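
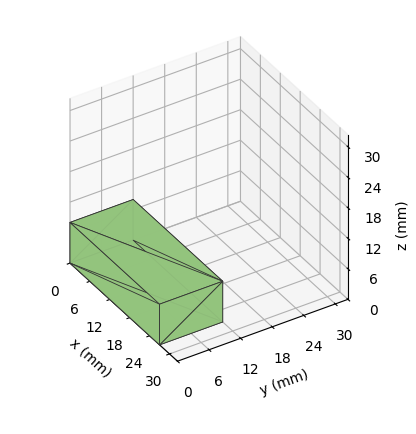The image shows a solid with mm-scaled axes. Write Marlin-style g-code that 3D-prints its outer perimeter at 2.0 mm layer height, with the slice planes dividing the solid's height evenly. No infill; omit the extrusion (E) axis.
Reading the render: the shape is a rectangular box, roughly 27 × 12 mm footprint and 8 mm tall (dimensions read to the nearest mm from the axis ticks). For the g-code, the solid's height is divided into equal slices at the stated Δz and each level perimeter traced with G1 moves after a G0 lift.

; perimeter-only toolpath
G21 ; units = mm
G90 ; absolute positioning
G28 ; home
; layer 1
G0 Z2.0
G0 X0.0 Y0.0
G1 X27.0 Y0.0
G1 X27.0 Y12.0
G1 X0.0 Y12.0
G1 X0.0 Y0.0
; layer 2
G0 Z4.0
G0 X0.0 Y0.0
G1 X27.0 Y0.0
G1 X27.0 Y12.0
G1 X0.0 Y12.0
G1 X0.0 Y0.0
; layer 3
G0 Z6.0
G0 X0.0 Y0.0
G1 X27.0 Y0.0
G1 X27.0 Y12.0
G1 X0.0 Y12.0
G1 X0.0 Y0.0
; layer 4
G0 Z8.0
G0 X0.0 Y0.0
G1 X27.0 Y0.0
G1 X27.0 Y12.0
G1 X0.0 Y12.0
G1 X0.0 Y0.0
M2 ; end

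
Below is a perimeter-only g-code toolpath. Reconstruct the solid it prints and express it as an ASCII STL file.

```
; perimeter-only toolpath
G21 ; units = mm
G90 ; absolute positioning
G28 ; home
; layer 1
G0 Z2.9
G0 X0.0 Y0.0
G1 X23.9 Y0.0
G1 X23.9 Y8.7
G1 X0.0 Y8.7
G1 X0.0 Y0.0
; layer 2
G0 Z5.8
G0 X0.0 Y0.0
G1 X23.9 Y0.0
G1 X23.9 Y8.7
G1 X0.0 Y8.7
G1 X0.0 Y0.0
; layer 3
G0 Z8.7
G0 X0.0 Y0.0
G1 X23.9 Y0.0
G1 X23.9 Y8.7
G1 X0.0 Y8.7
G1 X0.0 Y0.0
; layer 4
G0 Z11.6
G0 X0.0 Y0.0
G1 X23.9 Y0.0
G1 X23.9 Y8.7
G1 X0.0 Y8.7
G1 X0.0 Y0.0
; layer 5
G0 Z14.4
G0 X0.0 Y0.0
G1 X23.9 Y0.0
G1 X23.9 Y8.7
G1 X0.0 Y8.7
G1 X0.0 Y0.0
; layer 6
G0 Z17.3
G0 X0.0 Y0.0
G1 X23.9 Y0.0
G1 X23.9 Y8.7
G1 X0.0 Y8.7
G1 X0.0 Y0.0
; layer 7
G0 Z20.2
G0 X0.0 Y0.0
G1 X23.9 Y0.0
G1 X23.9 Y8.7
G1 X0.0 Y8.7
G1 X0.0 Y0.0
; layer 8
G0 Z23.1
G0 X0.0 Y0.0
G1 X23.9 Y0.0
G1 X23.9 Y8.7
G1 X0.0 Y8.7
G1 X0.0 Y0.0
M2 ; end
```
solid part
  facet normal 0.0000 0.0000 -1.0000
    outer loop
      vertex 23.9 8.7 0.0
      vertex 23.9 0.0 0.0
      vertex 0.0 0.0 0.0
    endloop
  endfacet
  facet normal 0.0000 0.0000 -1.0000
    outer loop
      vertex 0.0 8.7 0.0
      vertex 23.9 8.7 0.0
      vertex 0.0 0.0 0.0
    endloop
  endfacet
  facet normal 0.0000 0.0000 1.0000
    outer loop
      vertex 0.0 0.0 23.1
      vertex 23.9 0.0 23.1
      vertex 23.9 8.7 23.1
    endloop
  endfacet
  facet normal 0.0000 0.0000 1.0000
    outer loop
      vertex 0.0 0.0 23.1
      vertex 23.9 8.7 23.1
      vertex 0.0 8.7 23.1
    endloop
  endfacet
  facet normal 0.0000 -1.0000 0.0000
    outer loop
      vertex 0.0 0.0 0.0
      vertex 23.9 0.0 0.0
      vertex 23.9 0.0 23.1
    endloop
  endfacet
  facet normal 0.0000 -1.0000 0.0000
    outer loop
      vertex 0.0 0.0 0.0
      vertex 23.9 0.0 23.1
      vertex 0.0 0.0 23.1
    endloop
  endfacet
  facet normal 0.0000 1.0000 0.0000
    outer loop
      vertex 23.9 8.7 23.1
      vertex 23.9 8.7 0.0
      vertex 0.0 8.7 0.0
    endloop
  endfacet
  facet normal 0.0000 1.0000 0.0000
    outer loop
      vertex 0.0 8.7 23.1
      vertex 23.9 8.7 23.1
      vertex 0.0 8.7 0.0
    endloop
  endfacet
  facet normal -1.0000 0.0000 0.0000
    outer loop
      vertex 0.0 8.7 23.1
      vertex 0.0 8.7 0.0
      vertex 0.0 0.0 0.0
    endloop
  endfacet
  facet normal -1.0000 0.0000 0.0000
    outer loop
      vertex 0.0 0.0 23.1
      vertex 0.0 8.7 23.1
      vertex 0.0 0.0 0.0
    endloop
  endfacet
  facet normal 1.0000 0.0000 0.0000
    outer loop
      vertex 23.9 0.0 0.0
      vertex 23.9 8.7 0.0
      vertex 23.9 8.7 23.1
    endloop
  endfacet
  facet normal 1.0000 0.0000 0.0000
    outer loop
      vertex 23.9 0.0 0.0
      vertex 23.9 8.7 23.1
      vertex 23.9 0.0 23.1
    endloop
  endfacet
endsolid part

The G0 Z moves step by Δz≈2.9 mm. Every layer's G1 loop is the same polygon, so the solid is a straight extrusion of it from z=0 to z≈23.1. Closing with flat bottom and top caps and triangulating gives 12 facets — a rectangular box, roughly 23.9 × 8.7 mm footprint and 23.1 mm tall.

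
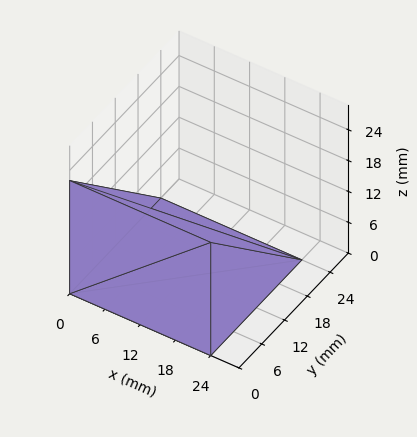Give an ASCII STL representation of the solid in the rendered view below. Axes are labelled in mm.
Reading the render: the shape is a wedge (ramp): 24 × 24 mm base, rising to 22 mm along the y=0 edge and sloping linearly to z=0 at y=24 (dimensions read to the nearest mm from the axis ticks). For the STL, each face is triangulated and given an outward normal.

solid part
  facet normal 0.0000 0.0000 -1.0000
    outer loop
      vertex 24.00 24.00 0.00
      vertex 24.00 0.00 0.00
      vertex 0.00 0.00 0.00
    endloop
  endfacet
  facet normal 0.0000 0.0000 -1.0000
    outer loop
      vertex 0.00 24.00 0.00
      vertex 24.00 24.00 0.00
      vertex 0.00 0.00 0.00
    endloop
  endfacet
  facet normal 0.0000 -1.0000 0.0000
    outer loop
      vertex 0.00 0.00 0.00
      vertex 24.00 0.00 0.00
      vertex 24.00 0.00 22.00
    endloop
  endfacet
  facet normal 0.0000 -1.0000 0.0000
    outer loop
      vertex 0.00 0.00 0.00
      vertex 24.00 0.00 22.00
      vertex 0.00 0.00 22.00
    endloop
  endfacet
  facet normal 0.0000 0.6757 0.7372
    outer loop
      vertex 0.00 0.00 22.00
      vertex 24.00 0.00 22.00
      vertex 24.00 24.00 0.00
    endloop
  endfacet
  facet normal 0.0000 0.6757 0.7372
    outer loop
      vertex 0.00 0.00 22.00
      vertex 24.00 24.00 0.00
      vertex 0.00 24.00 0.00
    endloop
  endfacet
  facet normal -1.0000 0.0000 0.0000
    outer loop
      vertex 0.00 0.00 22.00
      vertex 0.00 24.00 0.00
      vertex 0.00 0.00 0.00
    endloop
  endfacet
  facet normal 1.0000 0.0000 0.0000
    outer loop
      vertex 24.00 0.00 0.00
      vertex 24.00 24.00 0.00
      vertex 24.00 0.00 22.00
    endloop
  endfacet
endsolid part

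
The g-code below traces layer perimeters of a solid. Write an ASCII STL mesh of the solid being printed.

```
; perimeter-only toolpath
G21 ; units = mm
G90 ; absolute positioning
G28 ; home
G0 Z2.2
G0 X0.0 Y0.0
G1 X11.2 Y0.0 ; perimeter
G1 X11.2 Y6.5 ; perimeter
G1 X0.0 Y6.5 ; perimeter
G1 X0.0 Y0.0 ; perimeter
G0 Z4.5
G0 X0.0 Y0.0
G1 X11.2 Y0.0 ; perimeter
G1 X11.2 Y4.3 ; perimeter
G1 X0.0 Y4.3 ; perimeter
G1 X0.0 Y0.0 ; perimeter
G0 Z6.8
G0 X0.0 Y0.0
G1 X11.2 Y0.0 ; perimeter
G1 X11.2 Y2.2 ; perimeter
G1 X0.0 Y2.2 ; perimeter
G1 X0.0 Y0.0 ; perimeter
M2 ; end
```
solid part
  facet normal 0.0000 0.0000 -1.0000
    outer loop
      vertex 11.2 8.7 0.0
      vertex 11.2 0.0 0.0
      vertex 0.0 0.0 0.0
    endloop
  endfacet
  facet normal 0.0000 0.0000 -1.0000
    outer loop
      vertex 0.0 8.7 0.0
      vertex 11.2 8.7 0.0
      vertex 0.0 0.0 0.0
    endloop
  endfacet
  facet normal 0.0000 -1.0000 0.0000
    outer loop
      vertex 0.0 0.0 0.0
      vertex 11.2 0.0 0.0
      vertex 11.2 0.0 9.0
    endloop
  endfacet
  facet normal 0.0000 -1.0000 0.0000
    outer loop
      vertex 0.0 0.0 0.0
      vertex 11.2 0.0 9.0
      vertex 0.0 0.0 9.0
    endloop
  endfacet
  facet normal 0.0000 0.7190 0.6950
    outer loop
      vertex 0.0 0.0 9.0
      vertex 11.2 0.0 9.0
      vertex 11.2 8.7 0.0
    endloop
  endfacet
  facet normal 0.0000 0.7190 0.6950
    outer loop
      vertex 0.0 0.0 9.0
      vertex 11.2 8.7 0.0
      vertex 0.0 8.7 0.0
    endloop
  endfacet
  facet normal -1.0000 0.0000 0.0000
    outer loop
      vertex 0.0 0.0 9.0
      vertex 0.0 8.7 0.0
      vertex 0.0 0.0 0.0
    endloop
  endfacet
  facet normal 1.0000 0.0000 0.0000
    outer loop
      vertex 11.2 0.0 0.0
      vertex 11.2 8.7 0.0
      vertex 11.2 0.0 9.0
    endloop
  endfacet
endsolid part

The G0 Z moves step by Δz≈2.2 mm. The G1 loops shrink linearly with z, so the solid tapers from its base footprint up to z≈9. Closing with a flat bottom cap and the tapered top and triangulating gives 8 facets — a wedge (ramp): 11.2 × 8.7 mm base, rising to 9 mm along the y=0 edge and sloping linearly to z=0 at y=8.7.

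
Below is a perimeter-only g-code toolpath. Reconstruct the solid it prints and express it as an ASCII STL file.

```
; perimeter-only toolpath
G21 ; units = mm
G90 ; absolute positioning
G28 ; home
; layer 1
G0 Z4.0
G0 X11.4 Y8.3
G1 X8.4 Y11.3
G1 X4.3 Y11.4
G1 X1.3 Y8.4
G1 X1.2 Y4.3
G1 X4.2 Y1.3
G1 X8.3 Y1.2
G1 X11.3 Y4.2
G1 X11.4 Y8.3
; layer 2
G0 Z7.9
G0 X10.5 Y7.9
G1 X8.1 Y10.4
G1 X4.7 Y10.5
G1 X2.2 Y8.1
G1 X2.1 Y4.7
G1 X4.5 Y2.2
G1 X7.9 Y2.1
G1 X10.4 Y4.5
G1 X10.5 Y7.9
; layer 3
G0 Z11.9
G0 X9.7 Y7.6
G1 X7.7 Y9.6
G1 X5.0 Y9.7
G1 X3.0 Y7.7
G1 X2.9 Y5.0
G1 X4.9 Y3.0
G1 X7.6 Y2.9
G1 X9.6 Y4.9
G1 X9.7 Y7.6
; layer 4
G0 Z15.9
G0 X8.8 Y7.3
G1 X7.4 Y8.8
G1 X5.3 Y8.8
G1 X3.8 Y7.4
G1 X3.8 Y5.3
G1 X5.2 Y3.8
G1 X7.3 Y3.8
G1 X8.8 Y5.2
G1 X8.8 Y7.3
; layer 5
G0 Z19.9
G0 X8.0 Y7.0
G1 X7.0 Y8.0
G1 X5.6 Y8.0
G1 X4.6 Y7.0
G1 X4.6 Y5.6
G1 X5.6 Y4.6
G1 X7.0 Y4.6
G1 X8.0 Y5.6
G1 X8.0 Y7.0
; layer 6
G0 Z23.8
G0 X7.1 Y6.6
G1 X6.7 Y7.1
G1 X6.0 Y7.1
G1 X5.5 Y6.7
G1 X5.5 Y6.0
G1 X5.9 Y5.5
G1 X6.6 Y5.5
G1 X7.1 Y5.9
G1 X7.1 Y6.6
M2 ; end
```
solid part
  facet normal 0.0000 0.0000 -1.0000
    outer loop
      vertex 4.0 12.2 0.0
      vertex 8.8 12.1 0.0
      vertex 12.2 8.6 0.0
    endloop
  endfacet
  facet normal 0.0000 0.0000 -1.0000
    outer loop
      vertex 0.5 8.8 0.0
      vertex 4.0 12.2 0.0
      vertex 12.2 8.6 0.0
    endloop
  endfacet
  facet normal 0.0000 0.0000 -1.0000
    outer loop
      vertex 0.4 4.0 0.0
      vertex 0.5 8.8 0.0
      vertex 12.2 8.6 0.0
    endloop
  endfacet
  facet normal 0.0000 0.0000 -1.0000
    outer loop
      vertex 3.8 0.5 0.0
      vertex 0.4 4.0 0.0
      vertex 12.2 8.6 0.0
    endloop
  endfacet
  facet normal 0.0000 0.0000 -1.0000
    outer loop
      vertex 8.6 0.4 0.0
      vertex 3.8 0.5 0.0
      vertex 12.2 8.6 0.0
    endloop
  endfacet
  facet normal 0.0000 0.0000 -1.0000
    outer loop
      vertex 12.1 3.8 0.0
      vertex 8.6 0.4 0.0
      vertex 12.2 8.6 0.0
    endloop
  endfacet
  facet normal 0.7020 0.6819 0.2054
    outer loop
      vertex 12.2 8.6 0.0
      vertex 8.8 12.1 0.0
      vertex 6.3 6.3 27.8
    endloop
  endfacet
  facet normal 0.0204 0.9784 0.2059
    outer loop
      vertex 8.8 12.1 0.0
      vertex 4.0 12.2 0.0
      vertex 6.3 6.3 27.8
    endloop
  endfacet
  facet normal -0.6819 0.7020 0.2054
    outer loop
      vertex 4.0 12.2 0.0
      vertex 0.5 8.8 0.0
      vertex 6.3 6.3 27.8
    endloop
  endfacet
  facet normal -0.9784 0.0204 0.2059
    outer loop
      vertex 0.5 8.8 0.0
      vertex 0.4 4.0 0.0
      vertex 6.3 6.3 27.8
    endloop
  endfacet
  facet normal -0.7020 -0.6819 0.2054
    outer loop
      vertex 0.4 4.0 0.0
      vertex 3.8 0.5 0.0
      vertex 6.3 6.3 27.8
    endloop
  endfacet
  facet normal -0.0204 -0.9784 0.2059
    outer loop
      vertex 3.8 0.5 0.0
      vertex 8.6 0.4 0.0
      vertex 6.3 6.3 27.8
    endloop
  endfacet
  facet normal 0.6819 -0.7020 0.2054
    outer loop
      vertex 8.6 0.4 0.0
      vertex 12.1 3.8 0.0
      vertex 6.3 6.3 27.8
    endloop
  endfacet
  facet normal 0.9784 -0.0204 0.2059
    outer loop
      vertex 12.1 3.8 0.0
      vertex 12.2 8.6 0.0
      vertex 6.3 6.3 27.8
    endloop
  endfacet
endsolid part

The G0 Z moves step by Δz≈4.0 mm. The G1 loops shrink linearly with z, so the solid tapers from its base footprint up to z≈27.8. Closing with a flat bottom cap and the tapered top and triangulating gives 14 facets — a regular 8-sided pyramid, base circumscribed radius ≈ 6.3 mm, apex at z ≈ 27.8 mm.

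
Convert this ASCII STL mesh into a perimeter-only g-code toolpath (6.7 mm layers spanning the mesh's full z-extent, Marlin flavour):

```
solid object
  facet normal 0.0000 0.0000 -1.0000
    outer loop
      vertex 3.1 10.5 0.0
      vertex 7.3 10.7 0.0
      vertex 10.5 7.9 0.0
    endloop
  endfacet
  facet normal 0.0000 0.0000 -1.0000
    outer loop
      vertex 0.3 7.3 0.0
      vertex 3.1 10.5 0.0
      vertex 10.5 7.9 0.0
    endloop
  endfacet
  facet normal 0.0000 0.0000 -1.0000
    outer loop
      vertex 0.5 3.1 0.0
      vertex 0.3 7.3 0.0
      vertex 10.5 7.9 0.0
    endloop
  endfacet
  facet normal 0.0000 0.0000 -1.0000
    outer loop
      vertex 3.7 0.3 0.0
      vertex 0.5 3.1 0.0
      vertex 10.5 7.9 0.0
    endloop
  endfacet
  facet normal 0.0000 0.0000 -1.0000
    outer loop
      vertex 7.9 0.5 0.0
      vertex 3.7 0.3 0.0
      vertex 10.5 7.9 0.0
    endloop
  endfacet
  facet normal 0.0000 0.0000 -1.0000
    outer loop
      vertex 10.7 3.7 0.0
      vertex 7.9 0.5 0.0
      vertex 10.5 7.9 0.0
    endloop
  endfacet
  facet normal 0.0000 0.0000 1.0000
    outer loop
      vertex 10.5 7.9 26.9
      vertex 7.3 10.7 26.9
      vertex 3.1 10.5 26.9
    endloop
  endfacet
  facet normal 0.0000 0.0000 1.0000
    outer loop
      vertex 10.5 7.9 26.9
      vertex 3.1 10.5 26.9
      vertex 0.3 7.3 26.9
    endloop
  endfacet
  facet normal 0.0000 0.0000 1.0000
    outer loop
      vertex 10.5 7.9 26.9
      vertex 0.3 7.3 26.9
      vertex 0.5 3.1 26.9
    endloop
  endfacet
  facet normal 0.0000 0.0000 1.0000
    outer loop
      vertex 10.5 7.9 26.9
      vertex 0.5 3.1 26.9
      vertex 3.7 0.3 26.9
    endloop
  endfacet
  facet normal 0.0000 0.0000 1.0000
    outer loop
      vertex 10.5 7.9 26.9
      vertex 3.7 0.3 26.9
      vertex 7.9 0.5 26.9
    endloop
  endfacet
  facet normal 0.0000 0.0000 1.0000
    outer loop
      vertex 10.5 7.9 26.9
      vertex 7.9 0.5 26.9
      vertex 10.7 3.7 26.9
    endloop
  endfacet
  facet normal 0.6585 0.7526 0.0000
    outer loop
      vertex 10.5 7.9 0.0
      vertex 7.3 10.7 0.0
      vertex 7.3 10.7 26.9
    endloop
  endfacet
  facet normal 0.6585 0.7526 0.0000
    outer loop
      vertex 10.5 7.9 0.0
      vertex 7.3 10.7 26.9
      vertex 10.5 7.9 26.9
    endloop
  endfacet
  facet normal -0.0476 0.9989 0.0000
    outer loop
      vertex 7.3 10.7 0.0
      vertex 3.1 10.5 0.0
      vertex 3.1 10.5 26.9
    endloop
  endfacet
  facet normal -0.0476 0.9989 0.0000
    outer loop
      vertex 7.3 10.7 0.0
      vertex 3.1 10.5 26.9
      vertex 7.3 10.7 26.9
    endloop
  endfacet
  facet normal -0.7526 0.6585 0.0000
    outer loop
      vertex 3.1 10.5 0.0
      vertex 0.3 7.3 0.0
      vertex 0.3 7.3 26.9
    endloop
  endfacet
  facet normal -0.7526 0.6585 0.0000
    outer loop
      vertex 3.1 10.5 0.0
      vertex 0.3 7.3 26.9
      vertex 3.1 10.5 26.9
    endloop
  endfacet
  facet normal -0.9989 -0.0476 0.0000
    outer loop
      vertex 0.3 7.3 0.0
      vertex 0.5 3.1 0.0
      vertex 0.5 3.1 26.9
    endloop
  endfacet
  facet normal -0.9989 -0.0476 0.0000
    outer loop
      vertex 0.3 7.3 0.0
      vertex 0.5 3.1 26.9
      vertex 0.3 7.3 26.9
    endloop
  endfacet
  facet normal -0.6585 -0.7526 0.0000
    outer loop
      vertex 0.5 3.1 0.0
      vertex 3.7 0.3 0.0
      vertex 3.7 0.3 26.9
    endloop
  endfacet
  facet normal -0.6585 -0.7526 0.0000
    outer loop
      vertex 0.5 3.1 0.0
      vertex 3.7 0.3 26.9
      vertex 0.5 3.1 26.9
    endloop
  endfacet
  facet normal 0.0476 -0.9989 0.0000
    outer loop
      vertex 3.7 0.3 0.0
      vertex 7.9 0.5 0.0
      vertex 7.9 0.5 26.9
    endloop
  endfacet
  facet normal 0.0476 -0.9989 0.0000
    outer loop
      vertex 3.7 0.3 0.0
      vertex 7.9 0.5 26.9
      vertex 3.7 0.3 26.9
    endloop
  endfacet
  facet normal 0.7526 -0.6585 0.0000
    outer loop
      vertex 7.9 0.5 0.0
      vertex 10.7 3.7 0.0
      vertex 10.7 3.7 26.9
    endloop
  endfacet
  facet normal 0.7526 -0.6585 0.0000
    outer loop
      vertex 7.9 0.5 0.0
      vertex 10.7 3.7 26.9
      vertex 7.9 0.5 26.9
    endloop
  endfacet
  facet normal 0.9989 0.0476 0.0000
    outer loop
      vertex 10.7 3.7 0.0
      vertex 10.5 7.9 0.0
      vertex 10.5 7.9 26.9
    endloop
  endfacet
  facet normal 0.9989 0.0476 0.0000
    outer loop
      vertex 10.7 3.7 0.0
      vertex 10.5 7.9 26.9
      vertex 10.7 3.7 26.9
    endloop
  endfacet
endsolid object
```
; perimeter-only toolpath
G21 ; units = mm
G90 ; absolute positioning
G28 ; home
; layer 1
G0 Z6.7
G0 X10.5 Y7.9
G1 X7.3 Y10.7
G1 X3.1 Y10.5
G1 X0.3 Y7.3
G1 X0.5 Y3.1
G1 X3.7 Y0.3
G1 X7.9 Y0.5
G1 X10.7 Y3.7
G1 X10.5 Y7.9
; layer 2
G0 Z13.4
G0 X10.5 Y7.9
G1 X7.3 Y10.7
G1 X3.1 Y10.5
G1 X0.3 Y7.3
G1 X0.5 Y3.1
G1 X3.7 Y0.3
G1 X7.9 Y0.5
G1 X10.7 Y3.7
G1 X10.5 Y7.9
; layer 3
G0 Z20.2
G0 X10.5 Y7.9
G1 X7.3 Y10.7
G1 X3.1 Y10.5
G1 X0.3 Y7.3
G1 X0.5 Y3.1
G1 X3.7 Y0.3
G1 X7.9 Y0.5
G1 X10.7 Y3.7
G1 X10.5 Y7.9
; layer 4
G0 Z26.9
G0 X10.5 Y7.9
G1 X7.3 Y10.7
G1 X3.1 Y10.5
G1 X0.3 Y7.3
G1 X0.5 Y3.1
G1 X3.7 Y0.3
G1 X7.9 Y0.5
G1 X10.7 Y3.7
G1 X10.5 Y7.9
M2 ; end

The solid is a regular 8-sided prism (a cylinder approximated with 8 flat sides), circumscribed radius ≈ 5.5 mm, height ≈ 26.9 mm. Slicing at Δz = 6.7 mm — 4 equal slices spanning the solid's height, so layer i sits at z = i·h/4 — gives 4 non-empty perimeters. Each is a 8-segment closed polygon; G0 lifts to the layer z and rapids to the start vertex, then G1 traces the edges.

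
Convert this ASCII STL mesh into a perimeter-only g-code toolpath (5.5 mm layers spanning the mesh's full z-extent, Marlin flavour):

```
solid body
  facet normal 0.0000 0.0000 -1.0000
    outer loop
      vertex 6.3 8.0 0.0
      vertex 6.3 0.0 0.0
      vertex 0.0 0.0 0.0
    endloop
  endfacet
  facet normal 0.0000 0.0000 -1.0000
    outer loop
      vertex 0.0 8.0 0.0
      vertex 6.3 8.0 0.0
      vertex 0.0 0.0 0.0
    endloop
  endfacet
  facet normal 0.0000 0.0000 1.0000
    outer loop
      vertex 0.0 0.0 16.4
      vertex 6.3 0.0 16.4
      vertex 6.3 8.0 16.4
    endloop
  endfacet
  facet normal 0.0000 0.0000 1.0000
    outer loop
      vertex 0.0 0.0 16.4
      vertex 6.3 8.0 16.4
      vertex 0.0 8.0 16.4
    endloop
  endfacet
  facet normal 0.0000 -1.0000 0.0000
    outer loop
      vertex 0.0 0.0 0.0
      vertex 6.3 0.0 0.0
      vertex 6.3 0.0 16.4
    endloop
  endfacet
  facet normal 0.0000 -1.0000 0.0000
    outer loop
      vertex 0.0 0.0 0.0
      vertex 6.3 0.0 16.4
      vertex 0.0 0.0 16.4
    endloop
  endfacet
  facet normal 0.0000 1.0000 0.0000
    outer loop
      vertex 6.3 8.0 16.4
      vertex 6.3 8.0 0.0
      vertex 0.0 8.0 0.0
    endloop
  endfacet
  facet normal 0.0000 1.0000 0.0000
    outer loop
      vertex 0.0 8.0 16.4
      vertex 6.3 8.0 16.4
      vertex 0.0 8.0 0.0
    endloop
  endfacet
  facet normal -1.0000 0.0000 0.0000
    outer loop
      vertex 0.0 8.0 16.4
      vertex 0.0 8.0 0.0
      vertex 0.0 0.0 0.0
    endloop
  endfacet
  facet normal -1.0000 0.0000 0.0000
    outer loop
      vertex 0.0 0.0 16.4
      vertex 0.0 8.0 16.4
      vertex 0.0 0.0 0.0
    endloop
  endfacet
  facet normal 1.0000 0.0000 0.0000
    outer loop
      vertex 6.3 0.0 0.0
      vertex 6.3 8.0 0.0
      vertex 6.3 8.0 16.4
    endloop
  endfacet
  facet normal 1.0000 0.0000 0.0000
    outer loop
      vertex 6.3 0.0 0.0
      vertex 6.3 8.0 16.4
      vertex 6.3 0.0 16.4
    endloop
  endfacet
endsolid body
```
; perimeter-only toolpath
G21 ; units = mm
G90 ; absolute positioning
G28 ; home
; layer 1
G0 Z5.5
G0 X0.0 Y0.0
G1 X6.3 Y0.0
G1 X6.3 Y8.0
G1 X0.0 Y8.0
G1 X0.0 Y0.0
; layer 2
G0 Z10.9
G0 X0.0 Y0.0
G1 X6.3 Y0.0
G1 X6.3 Y8.0
G1 X0.0 Y8.0
G1 X0.0 Y0.0
; layer 3
G0 Z16.4
G0 X0.0 Y0.0
G1 X6.3 Y0.0
G1 X6.3 Y8.0
G1 X0.0 Y8.0
G1 X0.0 Y0.0
M2 ; end

The solid is a rectangular box, roughly 6.3 × 8 mm footprint and 16.4 mm tall. Slicing at Δz = 5.5 mm — 3 equal slices spanning the solid's height, so layer i sits at z = i·h/3 — gives 3 non-empty perimeters. Each is a 4-segment closed polygon; G0 lifts to the layer z and rapids to the start vertex, then G1 traces the edges.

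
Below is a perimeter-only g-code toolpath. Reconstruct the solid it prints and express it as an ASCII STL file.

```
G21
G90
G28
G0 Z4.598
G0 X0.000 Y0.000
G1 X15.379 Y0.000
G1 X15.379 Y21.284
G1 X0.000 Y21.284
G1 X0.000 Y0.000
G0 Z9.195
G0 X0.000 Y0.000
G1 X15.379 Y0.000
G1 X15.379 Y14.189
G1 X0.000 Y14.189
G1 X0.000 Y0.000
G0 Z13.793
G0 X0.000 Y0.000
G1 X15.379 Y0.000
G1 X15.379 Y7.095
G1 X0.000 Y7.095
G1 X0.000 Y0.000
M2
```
solid part
  facet normal 0.0000 0.0000 -1.0000
    outer loop
      vertex 15.379 28.378 0.000
      vertex 15.379 0.000 0.000
      vertex 0.000 0.000 0.000
    endloop
  endfacet
  facet normal 0.0000 0.0000 -1.0000
    outer loop
      vertex 0.000 28.378 0.000
      vertex 15.379 28.378 0.000
      vertex 0.000 0.000 0.000
    endloop
  endfacet
  facet normal 0.0000 -1.0000 0.0000
    outer loop
      vertex 0.000 0.000 0.000
      vertex 15.379 0.000 0.000
      vertex 15.379 0.000 18.391
    endloop
  endfacet
  facet normal 0.0000 -1.0000 0.0000
    outer loop
      vertex 0.000 0.000 0.000
      vertex 15.379 0.000 18.391
      vertex 0.000 0.000 18.391
    endloop
  endfacet
  facet normal 0.0000 0.5439 0.8392
    outer loop
      vertex 0.000 0.000 18.391
      vertex 15.379 0.000 18.391
      vertex 15.379 28.378 0.000
    endloop
  endfacet
  facet normal 0.0000 0.5439 0.8392
    outer loop
      vertex 0.000 0.000 18.391
      vertex 15.379 28.378 0.000
      vertex 0.000 28.378 0.000
    endloop
  endfacet
  facet normal -1.0000 0.0000 0.0000
    outer loop
      vertex 0.000 0.000 18.391
      vertex 0.000 28.378 0.000
      vertex 0.000 0.000 0.000
    endloop
  endfacet
  facet normal 1.0000 0.0000 0.0000
    outer loop
      vertex 15.379 0.000 0.000
      vertex 15.379 28.378 0.000
      vertex 15.379 0.000 18.391
    endloop
  endfacet
endsolid part

The G0 Z moves step by Δz≈4.598 mm. The G1 loops shrink linearly with z, so the solid tapers from its base footprint up to z≈18.4. Closing with a flat bottom cap and the tapered top and triangulating gives 8 facets — a wedge (ramp): 15.4 × 28.4 mm base, rising to 18.4 mm along the y=0 edge and sloping linearly to z=0 at y=28.4.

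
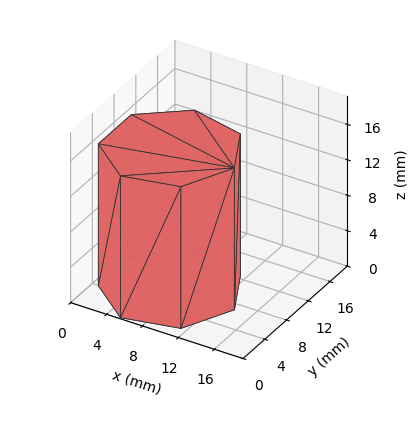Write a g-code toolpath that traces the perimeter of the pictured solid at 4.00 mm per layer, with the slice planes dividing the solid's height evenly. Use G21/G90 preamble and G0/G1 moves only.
Reading the render: the shape is a regular 7-sided prism (a cylinder approximated with 7 flat sides), circumscribed radius ≈ 7 mm, height ≈ 16 mm (dimensions read to the nearest mm from the axis ticks). For the g-code, the solid's height is divided into equal slices at the stated Δz and each level perimeter traced with G1 moves after a G0 lift.

; perimeter-only toolpath
G21 ; units = mm
G90 ; absolute positioning
G28 ; home
; layer 1
G0 Z4.00
G0 X14.00 Y7.00
G1 X11.36 Y12.47
G1 X5.44 Y13.82
G1 X0.69 Y10.04
G1 X0.69 Y3.96
G1 X5.44 Y0.18
G1 X11.36 Y1.53
G1 X14.00 Y7.00
; layer 2
G0 Z8.00
G0 X14.00 Y7.00
G1 X11.36 Y12.47
G1 X5.44 Y13.82
G1 X0.69 Y10.04
G1 X0.69 Y3.96
G1 X5.44 Y0.18
G1 X11.36 Y1.53
G1 X14.00 Y7.00
; layer 3
G0 Z12.00
G0 X14.00 Y7.00
G1 X11.36 Y12.47
G1 X5.44 Y13.82
G1 X0.69 Y10.04
G1 X0.69 Y3.96
G1 X5.44 Y0.18
G1 X11.36 Y1.53
G1 X14.00 Y7.00
; layer 4
G0 Z16.00
G0 X14.00 Y7.00
G1 X11.36 Y12.47
G1 X5.44 Y13.82
G1 X0.69 Y10.04
G1 X0.69 Y3.96
G1 X5.44 Y0.18
G1 X11.36 Y1.53
G1 X14.00 Y7.00
M2 ; end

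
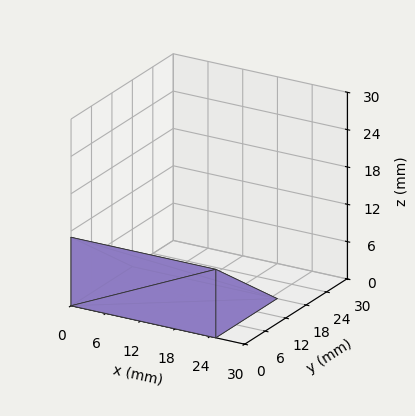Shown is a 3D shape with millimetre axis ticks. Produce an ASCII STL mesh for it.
Reading the render: the shape is a wedge (ramp): 25 × 18 mm base, rising to 11 mm along the y=0 edge and sloping linearly to z=0 at y=18 (dimensions read to the nearest mm from the axis ticks). For the STL, each face is triangulated and given an outward normal.

solid part
  facet normal 0.0000 0.0000 -1.0000
    outer loop
      vertex 25.00 18.00 0.00
      vertex 25.00 0.00 0.00
      vertex 0.00 0.00 0.00
    endloop
  endfacet
  facet normal 0.0000 0.0000 -1.0000
    outer loop
      vertex 0.00 18.00 0.00
      vertex 25.00 18.00 0.00
      vertex 0.00 0.00 0.00
    endloop
  endfacet
  facet normal 0.0000 -1.0000 0.0000
    outer loop
      vertex 0.00 0.00 0.00
      vertex 25.00 0.00 0.00
      vertex 25.00 0.00 11.00
    endloop
  endfacet
  facet normal 0.0000 -1.0000 0.0000
    outer loop
      vertex 0.00 0.00 0.00
      vertex 25.00 0.00 11.00
      vertex 0.00 0.00 11.00
    endloop
  endfacet
  facet normal 0.0000 0.5215 0.8533
    outer loop
      vertex 0.00 0.00 11.00
      vertex 25.00 0.00 11.00
      vertex 25.00 18.00 0.00
    endloop
  endfacet
  facet normal 0.0000 0.5215 0.8533
    outer loop
      vertex 0.00 0.00 11.00
      vertex 25.00 18.00 0.00
      vertex 0.00 18.00 0.00
    endloop
  endfacet
  facet normal -1.0000 0.0000 0.0000
    outer loop
      vertex 0.00 0.00 11.00
      vertex 0.00 18.00 0.00
      vertex 0.00 0.00 0.00
    endloop
  endfacet
  facet normal 1.0000 0.0000 0.0000
    outer loop
      vertex 25.00 0.00 0.00
      vertex 25.00 18.00 0.00
      vertex 25.00 0.00 11.00
    endloop
  endfacet
endsolid part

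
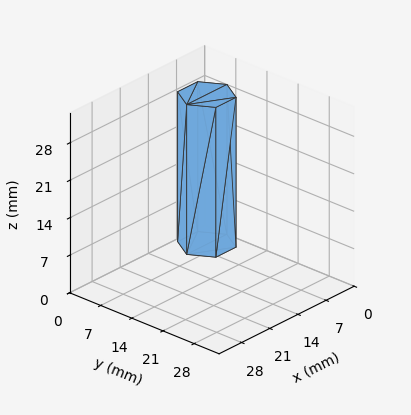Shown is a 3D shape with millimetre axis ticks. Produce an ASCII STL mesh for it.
Reading the render: the shape is a regular 6-sided prism (a cylinder approximated with 6 flat sides), circumscribed radius ≈ 5 mm, height ≈ 28 mm (dimensions read to the nearest mm from the axis ticks). For the STL, each face is triangulated and given an outward normal.

solid part
  facet normal 0.0000 0.0000 -1.0000
    outer loop
      vertex 2.5 9.3 0.0
      vertex 7.5 9.3 0.0
      vertex 10.0 5.0 0.0
    endloop
  endfacet
  facet normal 0.0000 0.0000 -1.0000
    outer loop
      vertex 0.0 5.0 0.0
      vertex 2.5 9.3 0.0
      vertex 10.0 5.0 0.0
    endloop
  endfacet
  facet normal 0.0000 0.0000 -1.0000
    outer loop
      vertex 2.5 0.7 0.0
      vertex 0.0 5.0 0.0
      vertex 10.0 5.0 0.0
    endloop
  endfacet
  facet normal 0.0000 0.0000 -1.0000
    outer loop
      vertex 7.5 0.7 0.0
      vertex 2.5 0.7 0.0
      vertex 10.0 5.0 0.0
    endloop
  endfacet
  facet normal 0.0000 0.0000 1.0000
    outer loop
      vertex 10.0 5.0 28.0
      vertex 7.5 9.3 28.0
      vertex 2.5 9.3 28.0
    endloop
  endfacet
  facet normal 0.0000 0.0000 1.0000
    outer loop
      vertex 10.0 5.0 28.0
      vertex 2.5 9.3 28.0
      vertex 0.0 5.0 28.0
    endloop
  endfacet
  facet normal 0.0000 0.0000 1.0000
    outer loop
      vertex 10.0 5.0 28.0
      vertex 0.0 5.0 28.0
      vertex 2.5 0.7 28.0
    endloop
  endfacet
  facet normal 0.0000 0.0000 1.0000
    outer loop
      vertex 10.0 5.0 28.0
      vertex 2.5 0.7 28.0
      vertex 7.5 0.7 28.0
    endloop
  endfacet
  facet normal 0.8645 0.5026 0.0000
    outer loop
      vertex 10.0 5.0 0.0
      vertex 7.5 9.3 0.0
      vertex 7.5 9.3 28.0
    endloop
  endfacet
  facet normal 0.8645 0.5026 0.0000
    outer loop
      vertex 10.0 5.0 0.0
      vertex 7.5 9.3 28.0
      vertex 10.0 5.0 28.0
    endloop
  endfacet
  facet normal 0.0000 1.0000 0.0000
    outer loop
      vertex 7.5 9.3 0.0
      vertex 2.5 9.3 0.0
      vertex 2.5 9.3 28.0
    endloop
  endfacet
  facet normal 0.0000 1.0000 0.0000
    outer loop
      vertex 7.5 9.3 0.0
      vertex 2.5 9.3 28.0
      vertex 7.5 9.3 28.0
    endloop
  endfacet
  facet normal -0.8645 0.5026 0.0000
    outer loop
      vertex 2.5 9.3 0.0
      vertex 0.0 5.0 0.0
      vertex 0.0 5.0 28.0
    endloop
  endfacet
  facet normal -0.8645 0.5026 0.0000
    outer loop
      vertex 2.5 9.3 0.0
      vertex 0.0 5.0 28.0
      vertex 2.5 9.3 28.0
    endloop
  endfacet
  facet normal -0.8645 -0.5026 0.0000
    outer loop
      vertex 0.0 5.0 0.0
      vertex 2.5 0.7 0.0
      vertex 2.5 0.7 28.0
    endloop
  endfacet
  facet normal -0.8645 -0.5026 0.0000
    outer loop
      vertex 0.0 5.0 0.0
      vertex 2.5 0.7 28.0
      vertex 0.0 5.0 28.0
    endloop
  endfacet
  facet normal 0.0000 -1.0000 0.0000
    outer loop
      vertex 2.5 0.7 0.0
      vertex 7.5 0.7 0.0
      vertex 7.5 0.7 28.0
    endloop
  endfacet
  facet normal 0.0000 -1.0000 0.0000
    outer loop
      vertex 2.5 0.7 0.0
      vertex 7.5 0.7 28.0
      vertex 2.5 0.7 28.0
    endloop
  endfacet
  facet normal 0.8645 -0.5026 0.0000
    outer loop
      vertex 7.5 0.7 0.0
      vertex 10.0 5.0 0.0
      vertex 10.0 5.0 28.0
    endloop
  endfacet
  facet normal 0.8645 -0.5026 0.0000
    outer loop
      vertex 7.5 0.7 0.0
      vertex 10.0 5.0 28.0
      vertex 7.5 0.7 28.0
    endloop
  endfacet
endsolid part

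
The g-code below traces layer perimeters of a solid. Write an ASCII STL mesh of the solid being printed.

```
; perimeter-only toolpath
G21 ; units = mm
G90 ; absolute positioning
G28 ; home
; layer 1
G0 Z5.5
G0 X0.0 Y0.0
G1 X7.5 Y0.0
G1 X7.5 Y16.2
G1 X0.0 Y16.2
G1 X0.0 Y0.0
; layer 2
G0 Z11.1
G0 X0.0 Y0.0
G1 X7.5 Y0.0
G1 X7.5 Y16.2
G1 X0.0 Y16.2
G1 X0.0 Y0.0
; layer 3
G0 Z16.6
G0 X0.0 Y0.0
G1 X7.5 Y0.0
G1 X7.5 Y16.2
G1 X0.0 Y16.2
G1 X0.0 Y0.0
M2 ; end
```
solid part
  facet normal 0.0000 0.0000 -1.0000
    outer loop
      vertex 7.5 16.2 0.0
      vertex 7.5 0.0 0.0
      vertex 0.0 0.0 0.0
    endloop
  endfacet
  facet normal 0.0000 0.0000 -1.0000
    outer loop
      vertex 0.0 16.2 0.0
      vertex 7.5 16.2 0.0
      vertex 0.0 0.0 0.0
    endloop
  endfacet
  facet normal 0.0000 0.0000 1.0000
    outer loop
      vertex 0.0 0.0 16.6
      vertex 7.5 0.0 16.6
      vertex 7.5 16.2 16.6
    endloop
  endfacet
  facet normal 0.0000 0.0000 1.0000
    outer loop
      vertex 0.0 0.0 16.6
      vertex 7.5 16.2 16.6
      vertex 0.0 16.2 16.6
    endloop
  endfacet
  facet normal 0.0000 -1.0000 0.0000
    outer loop
      vertex 0.0 0.0 0.0
      vertex 7.5 0.0 0.0
      vertex 7.5 0.0 16.6
    endloop
  endfacet
  facet normal 0.0000 -1.0000 0.0000
    outer loop
      vertex 0.0 0.0 0.0
      vertex 7.5 0.0 16.6
      vertex 0.0 0.0 16.6
    endloop
  endfacet
  facet normal 0.0000 1.0000 0.0000
    outer loop
      vertex 7.5 16.2 16.6
      vertex 7.5 16.2 0.0
      vertex 0.0 16.2 0.0
    endloop
  endfacet
  facet normal 0.0000 1.0000 0.0000
    outer loop
      vertex 0.0 16.2 16.6
      vertex 7.5 16.2 16.6
      vertex 0.0 16.2 0.0
    endloop
  endfacet
  facet normal -1.0000 0.0000 0.0000
    outer loop
      vertex 0.0 16.2 16.6
      vertex 0.0 16.2 0.0
      vertex 0.0 0.0 0.0
    endloop
  endfacet
  facet normal -1.0000 0.0000 0.0000
    outer loop
      vertex 0.0 0.0 16.6
      vertex 0.0 16.2 16.6
      vertex 0.0 0.0 0.0
    endloop
  endfacet
  facet normal 1.0000 0.0000 0.0000
    outer loop
      vertex 7.5 0.0 0.0
      vertex 7.5 16.2 0.0
      vertex 7.5 16.2 16.6
    endloop
  endfacet
  facet normal 1.0000 0.0000 0.0000
    outer loop
      vertex 7.5 0.0 0.0
      vertex 7.5 16.2 16.6
      vertex 7.5 0.0 16.6
    endloop
  endfacet
endsolid part

The G0 Z moves step by Δz≈5.5 mm. Every layer's G1 loop is the same polygon, so the solid is a straight extrusion of it from z=0 to z≈16.6. Closing with flat bottom and top caps and triangulating gives 12 facets — a rectangular box, roughly 7.5 × 16.2 mm footprint and 16.6 mm tall.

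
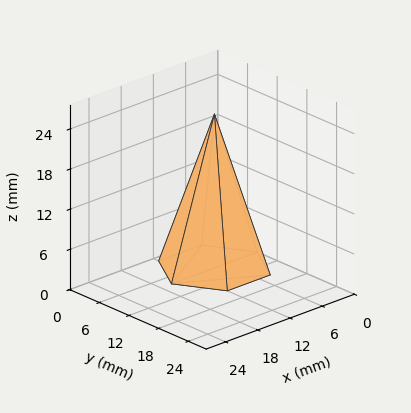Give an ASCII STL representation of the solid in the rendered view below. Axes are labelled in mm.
Reading the render: the shape is a regular 6-sided pyramid, base circumscribed radius ≈ 8 mm, apex at z ≈ 23 mm (dimensions read to the nearest mm from the axis ticks). For the STL, each face is triangulated and given an outward normal.

solid part
  facet normal 0.0000 0.0000 -1.0000
    outer loop
      vertex 4.00 14.93 0.00
      vertex 12.00 14.93 0.00
      vertex 16.00 8.00 0.00
    endloop
  endfacet
  facet normal 0.0000 0.0000 -1.0000
    outer loop
      vertex 0.00 8.00 0.00
      vertex 4.00 14.93 0.00
      vertex 16.00 8.00 0.00
    endloop
  endfacet
  facet normal 0.0000 0.0000 -1.0000
    outer loop
      vertex 4.00 1.07 0.00
      vertex 0.00 8.00 0.00
      vertex 16.00 8.00 0.00
    endloop
  endfacet
  facet normal 0.0000 0.0000 -1.0000
    outer loop
      vertex 12.00 1.07 0.00
      vertex 4.00 1.07 0.00
      vertex 16.00 8.00 0.00
    endloop
  endfacet
  facet normal 0.8293 0.4787 0.2884
    outer loop
      vertex 16.00 8.00 0.00
      vertex 12.00 14.93 0.00
      vertex 8.00 8.00 23.00
    endloop
  endfacet
  facet normal 0.0000 0.9575 0.2885
    outer loop
      vertex 12.00 14.93 0.00
      vertex 4.00 14.93 0.00
      vertex 8.00 8.00 23.00
    endloop
  endfacet
  facet normal -0.8293 0.4787 0.2884
    outer loop
      vertex 4.00 14.93 0.00
      vertex 0.00 8.00 0.00
      vertex 8.00 8.00 23.00
    endloop
  endfacet
  facet normal -0.8293 -0.4787 0.2884
    outer loop
      vertex 0.00 8.00 0.00
      vertex 4.00 1.07 0.00
      vertex 8.00 8.00 23.00
    endloop
  endfacet
  facet normal 0.0000 -0.9575 0.2885
    outer loop
      vertex 4.00 1.07 0.00
      vertex 12.00 1.07 0.00
      vertex 8.00 8.00 23.00
    endloop
  endfacet
  facet normal 0.8293 -0.4787 0.2884
    outer loop
      vertex 12.00 1.07 0.00
      vertex 16.00 8.00 0.00
      vertex 8.00 8.00 23.00
    endloop
  endfacet
endsolid part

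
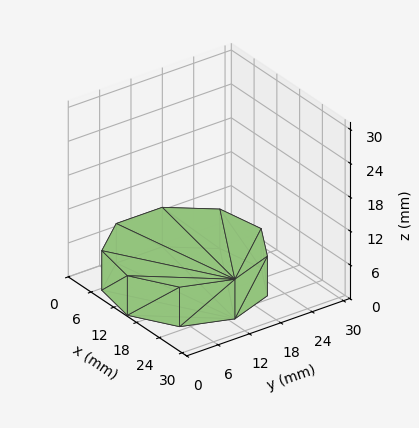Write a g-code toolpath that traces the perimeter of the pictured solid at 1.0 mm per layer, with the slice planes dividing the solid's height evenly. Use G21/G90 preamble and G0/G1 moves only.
Reading the render: the shape is a regular 9-sided prism (a cylinder approximated with 9 flat sides), circumscribed radius ≈ 13 mm, height ≈ 7 mm (dimensions read to the nearest mm from the axis ticks). For the g-code, the solid's height is divided into equal slices at the stated Δz and each level perimeter traced with G1 moves after a G0 lift.

; perimeter-only toolpath
G21 ; units = mm
G90 ; absolute positioning
G28 ; home
; layer 1
G0 Z1.0
G0 X26.0 Y13.0
G1 X23.0 Y21.4
G1 X15.3 Y25.8
G1 X6.5 Y24.3
G1 X0.8 Y17.4
G1 X0.8 Y8.6
G1 X6.5 Y1.7
G1 X15.3 Y0.2
G1 X23.0 Y4.6
G1 X26.0 Y13.0
; layer 2
G0 Z2.0
G0 X26.0 Y13.0
G1 X23.0 Y21.4
G1 X15.3 Y25.8
G1 X6.5 Y24.3
G1 X0.8 Y17.4
G1 X0.8 Y8.6
G1 X6.5 Y1.7
G1 X15.3 Y0.2
G1 X23.0 Y4.6
G1 X26.0 Y13.0
; layer 3
G0 Z3.0
G0 X26.0 Y13.0
G1 X23.0 Y21.4
G1 X15.3 Y25.8
G1 X6.5 Y24.3
G1 X0.8 Y17.4
G1 X0.8 Y8.6
G1 X6.5 Y1.7
G1 X15.3 Y0.2
G1 X23.0 Y4.6
G1 X26.0 Y13.0
; layer 4
G0 Z4.0
G0 X26.0 Y13.0
G1 X23.0 Y21.4
G1 X15.3 Y25.8
G1 X6.5 Y24.3
G1 X0.8 Y17.4
G1 X0.8 Y8.6
G1 X6.5 Y1.7
G1 X15.3 Y0.2
G1 X23.0 Y4.6
G1 X26.0 Y13.0
; layer 5
G0 Z5.0
G0 X26.0 Y13.0
G1 X23.0 Y21.4
G1 X15.3 Y25.8
G1 X6.5 Y24.3
G1 X0.8 Y17.4
G1 X0.8 Y8.6
G1 X6.5 Y1.7
G1 X15.3 Y0.2
G1 X23.0 Y4.6
G1 X26.0 Y13.0
; layer 6
G0 Z6.0
G0 X26.0 Y13.0
G1 X23.0 Y21.4
G1 X15.3 Y25.8
G1 X6.5 Y24.3
G1 X0.8 Y17.4
G1 X0.8 Y8.6
G1 X6.5 Y1.7
G1 X15.3 Y0.2
G1 X23.0 Y4.6
G1 X26.0 Y13.0
; layer 7
G0 Z7.0
G0 X26.0 Y13.0
G1 X23.0 Y21.4
G1 X15.3 Y25.8
G1 X6.5 Y24.3
G1 X0.8 Y17.4
G1 X0.8 Y8.6
G1 X6.5 Y1.7
G1 X15.3 Y0.2
G1 X23.0 Y4.6
G1 X26.0 Y13.0
M2 ; end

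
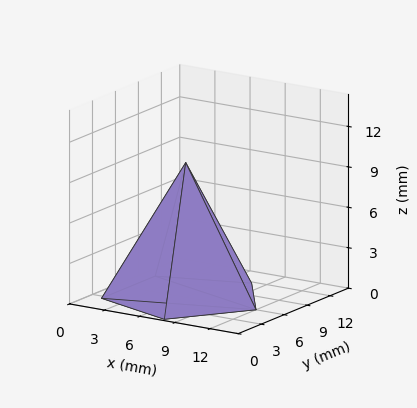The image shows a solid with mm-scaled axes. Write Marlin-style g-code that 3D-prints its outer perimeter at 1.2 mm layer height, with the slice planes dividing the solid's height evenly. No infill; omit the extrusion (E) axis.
Reading the render: the shape is a regular 5-sided pyramid, base circumscribed radius ≈ 6 mm, apex at z ≈ 10 mm (dimensions read to the nearest mm from the axis ticks). For the g-code, the solid's height is divided into equal slices at the stated Δz and each level perimeter traced with G1 moves after a G0 lift.

; perimeter-only toolpath
G21 ; units = mm
G90 ; absolute positioning
G28 ; home
; layer 1
G0 Z1.2
G0 X11.2 Y6.0
G1 X7.7 Y11.0
G1 X1.7 Y9.1
G1 X1.7 Y2.9
G1 X7.7 Y1.0
G1 X11.2 Y6.0
; layer 2
G0 Z2.5
G0 X10.5 Y6.0
G1 X7.4 Y10.3
G1 X2.3 Y8.6
G1 X2.3 Y3.4
G1 X7.4 Y1.7
G1 X10.5 Y6.0
; layer 3
G0 Z3.8
G0 X9.8 Y6.0
G1 X7.2 Y9.6
G1 X2.9 Y8.2
G1 X2.9 Y3.8
G1 X7.2 Y2.4
G1 X9.8 Y6.0
; layer 4
G0 Z5.0
G0 X9.0 Y6.0
G1 X7.0 Y8.8
G1 X3.5 Y7.8
G1 X3.5 Y4.2
G1 X7.0 Y3.1
G1 X9.0 Y6.0
; layer 5
G0 Z6.2
G0 X8.2 Y6.0
G1 X6.7 Y8.1
G1 X4.2 Y7.3
G1 X4.2 Y4.7
G1 X6.7 Y3.9
G1 X8.2 Y6.0
; layer 6
G0 Z7.5
G0 X7.5 Y6.0
G1 X6.5 Y7.4
G1 X4.8 Y6.9
G1 X4.8 Y5.1
G1 X6.5 Y4.6
G1 X7.5 Y6.0
; layer 7
G0 Z8.8
G0 X6.8 Y6.0
G1 X6.2 Y6.7
G1 X5.4 Y6.4
G1 X5.4 Y5.6
G1 X6.2 Y5.3
G1 X6.8 Y6.0
M2 ; end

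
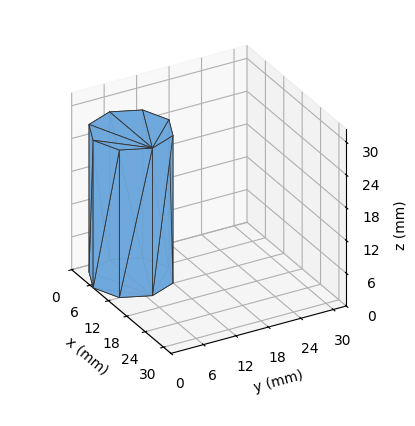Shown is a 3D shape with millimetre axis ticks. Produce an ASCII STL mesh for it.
Reading the render: the shape is a regular 8-sided prism (a cylinder approximated with 8 flat sides), circumscribed radius ≈ 7 mm, height ≈ 27 mm (dimensions read to the nearest mm from the axis ticks). For the STL, each face is triangulated and given an outward normal.

solid part
  facet normal 0.0000 0.0000 -1.0000
    outer loop
      vertex 7.000 14.000 0.000
      vertex 11.950 11.950 0.000
      vertex 14.000 7.000 0.000
    endloop
  endfacet
  facet normal 0.0000 0.0000 -1.0000
    outer loop
      vertex 2.050 11.950 0.000
      vertex 7.000 14.000 0.000
      vertex 14.000 7.000 0.000
    endloop
  endfacet
  facet normal 0.0000 0.0000 -1.0000
    outer loop
      vertex 0.000 7.000 0.000
      vertex 2.050 11.950 0.000
      vertex 14.000 7.000 0.000
    endloop
  endfacet
  facet normal 0.0000 0.0000 -1.0000
    outer loop
      vertex 2.050 2.050 0.000
      vertex 0.000 7.000 0.000
      vertex 14.000 7.000 0.000
    endloop
  endfacet
  facet normal 0.0000 0.0000 -1.0000
    outer loop
      vertex 7.000 0.000 0.000
      vertex 2.050 2.050 0.000
      vertex 14.000 7.000 0.000
    endloop
  endfacet
  facet normal 0.0000 0.0000 -1.0000
    outer loop
      vertex 11.950 2.050 0.000
      vertex 7.000 0.000 0.000
      vertex 14.000 7.000 0.000
    endloop
  endfacet
  facet normal 0.0000 0.0000 1.0000
    outer loop
      vertex 14.000 7.000 27.000
      vertex 11.950 11.950 27.000
      vertex 7.000 14.000 27.000
    endloop
  endfacet
  facet normal 0.0000 0.0000 1.0000
    outer loop
      vertex 14.000 7.000 27.000
      vertex 7.000 14.000 27.000
      vertex 2.050 11.950 27.000
    endloop
  endfacet
  facet normal 0.0000 0.0000 1.0000
    outer loop
      vertex 14.000 7.000 27.000
      vertex 2.050 11.950 27.000
      vertex 0.000 7.000 27.000
    endloop
  endfacet
  facet normal 0.0000 0.0000 1.0000
    outer loop
      vertex 14.000 7.000 27.000
      vertex 0.000 7.000 27.000
      vertex 2.050 2.050 27.000
    endloop
  endfacet
  facet normal 0.0000 0.0000 1.0000
    outer loop
      vertex 14.000 7.000 27.000
      vertex 2.050 2.050 27.000
      vertex 7.000 0.000 27.000
    endloop
  endfacet
  facet normal 0.0000 0.0000 1.0000
    outer loop
      vertex 14.000 7.000 27.000
      vertex 7.000 0.000 27.000
      vertex 11.950 2.050 27.000
    endloop
  endfacet
  facet normal 0.9239 0.3826 0.0000
    outer loop
      vertex 14.000 7.000 0.000
      vertex 11.950 11.950 0.000
      vertex 11.950 11.950 27.000
    endloop
  endfacet
  facet normal 0.9239 0.3826 0.0000
    outer loop
      vertex 14.000 7.000 0.000
      vertex 11.950 11.950 27.000
      vertex 14.000 7.000 27.000
    endloop
  endfacet
  facet normal 0.3826 0.9239 0.0000
    outer loop
      vertex 11.950 11.950 0.000
      vertex 7.000 14.000 0.000
      vertex 7.000 14.000 27.000
    endloop
  endfacet
  facet normal 0.3826 0.9239 0.0000
    outer loop
      vertex 11.950 11.950 0.000
      vertex 7.000 14.000 27.000
      vertex 11.950 11.950 27.000
    endloop
  endfacet
  facet normal -0.3826 0.9239 0.0000
    outer loop
      vertex 7.000 14.000 0.000
      vertex 2.050 11.950 0.000
      vertex 2.050 11.950 27.000
    endloop
  endfacet
  facet normal -0.3826 0.9239 0.0000
    outer loop
      vertex 7.000 14.000 0.000
      vertex 2.050 11.950 27.000
      vertex 7.000 14.000 27.000
    endloop
  endfacet
  facet normal -0.9239 0.3826 0.0000
    outer loop
      vertex 2.050 11.950 0.000
      vertex 0.000 7.000 0.000
      vertex 0.000 7.000 27.000
    endloop
  endfacet
  facet normal -0.9239 0.3826 0.0000
    outer loop
      vertex 2.050 11.950 0.000
      vertex 0.000 7.000 27.000
      vertex 2.050 11.950 27.000
    endloop
  endfacet
  facet normal -0.9239 -0.3826 0.0000
    outer loop
      vertex 0.000 7.000 0.000
      vertex 2.050 2.050 0.000
      vertex 2.050 2.050 27.000
    endloop
  endfacet
  facet normal -0.9239 -0.3826 0.0000
    outer loop
      vertex 0.000 7.000 0.000
      vertex 2.050 2.050 27.000
      vertex 0.000 7.000 27.000
    endloop
  endfacet
  facet normal -0.3826 -0.9239 0.0000
    outer loop
      vertex 2.050 2.050 0.000
      vertex 7.000 0.000 0.000
      vertex 7.000 0.000 27.000
    endloop
  endfacet
  facet normal -0.3826 -0.9239 0.0000
    outer loop
      vertex 2.050 2.050 0.000
      vertex 7.000 0.000 27.000
      vertex 2.050 2.050 27.000
    endloop
  endfacet
  facet normal 0.3826 -0.9239 0.0000
    outer loop
      vertex 7.000 0.000 0.000
      vertex 11.950 2.050 0.000
      vertex 11.950 2.050 27.000
    endloop
  endfacet
  facet normal 0.3826 -0.9239 0.0000
    outer loop
      vertex 7.000 0.000 0.000
      vertex 11.950 2.050 27.000
      vertex 7.000 0.000 27.000
    endloop
  endfacet
  facet normal 0.9239 -0.3826 0.0000
    outer loop
      vertex 11.950 2.050 0.000
      vertex 14.000 7.000 0.000
      vertex 14.000 7.000 27.000
    endloop
  endfacet
  facet normal 0.9239 -0.3826 0.0000
    outer loop
      vertex 11.950 2.050 0.000
      vertex 14.000 7.000 27.000
      vertex 11.950 2.050 27.000
    endloop
  endfacet
endsolid part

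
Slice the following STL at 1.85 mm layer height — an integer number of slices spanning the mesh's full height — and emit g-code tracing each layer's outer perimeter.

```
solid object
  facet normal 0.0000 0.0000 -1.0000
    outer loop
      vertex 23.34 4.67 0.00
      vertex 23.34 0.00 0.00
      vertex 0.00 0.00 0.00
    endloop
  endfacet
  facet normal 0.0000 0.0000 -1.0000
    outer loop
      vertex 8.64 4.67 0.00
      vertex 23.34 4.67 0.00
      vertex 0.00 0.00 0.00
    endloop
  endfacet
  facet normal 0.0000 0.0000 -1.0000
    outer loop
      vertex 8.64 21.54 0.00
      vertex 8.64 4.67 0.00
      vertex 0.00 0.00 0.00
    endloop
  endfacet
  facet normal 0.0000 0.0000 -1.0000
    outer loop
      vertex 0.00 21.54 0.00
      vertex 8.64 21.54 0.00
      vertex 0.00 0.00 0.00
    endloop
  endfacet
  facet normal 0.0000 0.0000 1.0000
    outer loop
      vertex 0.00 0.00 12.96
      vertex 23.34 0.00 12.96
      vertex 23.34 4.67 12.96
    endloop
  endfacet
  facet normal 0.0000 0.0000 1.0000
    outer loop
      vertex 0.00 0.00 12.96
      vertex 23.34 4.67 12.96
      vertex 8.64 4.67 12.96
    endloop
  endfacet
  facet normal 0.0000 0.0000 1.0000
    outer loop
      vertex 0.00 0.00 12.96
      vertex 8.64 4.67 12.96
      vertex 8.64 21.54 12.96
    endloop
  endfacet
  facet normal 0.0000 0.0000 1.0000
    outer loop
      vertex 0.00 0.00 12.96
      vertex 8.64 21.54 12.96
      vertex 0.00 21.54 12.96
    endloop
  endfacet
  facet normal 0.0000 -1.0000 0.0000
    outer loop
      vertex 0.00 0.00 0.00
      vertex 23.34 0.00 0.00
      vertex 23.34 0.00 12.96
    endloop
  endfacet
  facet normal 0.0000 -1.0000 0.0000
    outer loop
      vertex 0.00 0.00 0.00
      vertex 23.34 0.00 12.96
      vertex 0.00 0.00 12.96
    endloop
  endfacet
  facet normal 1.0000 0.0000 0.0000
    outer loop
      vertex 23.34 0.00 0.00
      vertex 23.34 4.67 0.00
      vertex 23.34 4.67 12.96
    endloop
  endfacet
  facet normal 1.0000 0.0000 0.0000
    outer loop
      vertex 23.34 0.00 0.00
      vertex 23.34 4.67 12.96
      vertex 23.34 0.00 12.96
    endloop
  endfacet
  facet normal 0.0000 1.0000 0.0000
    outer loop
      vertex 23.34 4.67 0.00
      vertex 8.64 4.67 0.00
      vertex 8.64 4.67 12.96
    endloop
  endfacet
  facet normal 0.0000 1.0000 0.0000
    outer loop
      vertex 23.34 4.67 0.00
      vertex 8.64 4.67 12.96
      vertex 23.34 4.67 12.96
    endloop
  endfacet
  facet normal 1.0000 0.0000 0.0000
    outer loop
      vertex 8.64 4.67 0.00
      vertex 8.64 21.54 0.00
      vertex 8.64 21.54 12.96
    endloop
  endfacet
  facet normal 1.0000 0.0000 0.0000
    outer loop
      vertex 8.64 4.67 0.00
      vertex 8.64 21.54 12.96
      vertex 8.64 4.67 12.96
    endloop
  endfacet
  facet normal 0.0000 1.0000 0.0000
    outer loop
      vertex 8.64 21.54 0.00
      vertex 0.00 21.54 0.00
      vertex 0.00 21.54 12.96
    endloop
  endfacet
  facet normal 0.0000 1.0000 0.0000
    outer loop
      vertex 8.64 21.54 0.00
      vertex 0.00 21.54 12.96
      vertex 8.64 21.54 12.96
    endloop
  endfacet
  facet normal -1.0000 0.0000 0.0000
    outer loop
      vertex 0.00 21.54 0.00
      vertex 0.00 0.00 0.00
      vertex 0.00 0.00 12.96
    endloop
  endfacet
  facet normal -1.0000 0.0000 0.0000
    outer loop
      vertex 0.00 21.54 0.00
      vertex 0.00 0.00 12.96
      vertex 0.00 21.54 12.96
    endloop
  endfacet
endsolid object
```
; perimeter-only toolpath
G21 ; units = mm
G90 ; absolute positioning
G28 ; home
; layer 1
G0 Z1.85
G0 X0.00 Y0.00
G1 X23.34 Y0.00
G1 X23.34 Y4.67
G1 X8.64 Y4.67
G1 X8.64 Y21.54
G1 X0.00 Y21.54
G1 X0.00 Y0.00
; layer 2
G0 Z3.70
G0 X0.00 Y0.00
G1 X23.34 Y0.00
G1 X23.34 Y4.67
G1 X8.64 Y4.67
G1 X8.64 Y21.54
G1 X0.00 Y21.54
G1 X0.00 Y0.00
; layer 3
G0 Z5.55
G0 X0.00 Y0.00
G1 X23.34 Y0.00
G1 X23.34 Y4.67
G1 X8.64 Y4.67
G1 X8.64 Y21.54
G1 X0.00 Y21.54
G1 X0.00 Y0.00
; layer 4
G0 Z7.41
G0 X0.00 Y0.00
G1 X23.34 Y0.00
G1 X23.34 Y4.67
G1 X8.64 Y4.67
G1 X8.64 Y21.54
G1 X0.00 Y21.54
G1 X0.00 Y0.00
; layer 5
G0 Z9.26
G0 X0.00 Y0.00
G1 X23.34 Y0.00
G1 X23.34 Y4.67
G1 X8.64 Y4.67
G1 X8.64 Y21.54
G1 X0.00 Y21.54
G1 X0.00 Y0.00
; layer 6
G0 Z11.11
G0 X0.00 Y0.00
G1 X23.34 Y0.00
G1 X23.34 Y4.67
G1 X8.64 Y4.67
G1 X8.64 Y21.54
G1 X0.00 Y21.54
G1 X0.00 Y0.00
; layer 7
G0 Z12.96
G0 X0.00 Y0.00
G1 X23.34 Y0.00
G1 X23.34 Y4.67
G1 X8.64 Y4.67
G1 X8.64 Y21.54
G1 X0.00 Y21.54
G1 X0.00 Y0.00
M2 ; end

The solid is an L-shaped prism: outer 23.3 × 21.5 mm, arm thicknesses ≈ 4.67 mm (horizontal) and 8.64 mm (vertical), extruded 13 mm in z. Slicing at Δz = 1.85 mm — 7 equal slices spanning the solid's height, so layer i sits at z = i·h/7 — gives 7 non-empty perimeters. Each is a 6-segment closed polygon; G0 lifts to the layer z and rapids to the start vertex, then G1 traces the edges.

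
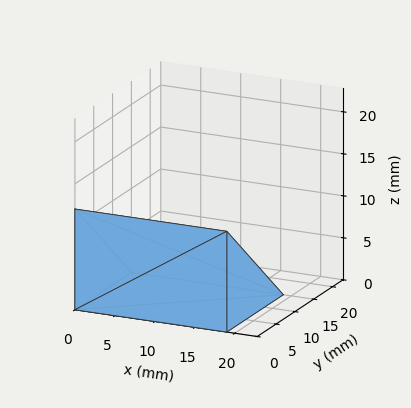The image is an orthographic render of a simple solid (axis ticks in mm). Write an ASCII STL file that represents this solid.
Reading the render: the shape is a wedge (ramp): 19 × 15 mm base, rising to 12 mm along the y=0 edge and sloping linearly to z=0 at y=15 (dimensions read to the nearest mm from the axis ticks). For the STL, each face is triangulated and given an outward normal.

solid part
  facet normal 0.0000 0.0000 -1.0000
    outer loop
      vertex 19.000 15.000 0.000
      vertex 19.000 0.000 0.000
      vertex 0.000 0.000 0.000
    endloop
  endfacet
  facet normal 0.0000 0.0000 -1.0000
    outer loop
      vertex 0.000 15.000 0.000
      vertex 19.000 15.000 0.000
      vertex 0.000 0.000 0.000
    endloop
  endfacet
  facet normal 0.0000 -1.0000 0.0000
    outer loop
      vertex 0.000 0.000 0.000
      vertex 19.000 0.000 0.000
      vertex 19.000 0.000 12.000
    endloop
  endfacet
  facet normal 0.0000 -1.0000 0.0000
    outer loop
      vertex 0.000 0.000 0.000
      vertex 19.000 0.000 12.000
      vertex 0.000 0.000 12.000
    endloop
  endfacet
  facet normal 0.0000 0.6247 0.7809
    outer loop
      vertex 0.000 0.000 12.000
      vertex 19.000 0.000 12.000
      vertex 19.000 15.000 0.000
    endloop
  endfacet
  facet normal 0.0000 0.6247 0.7809
    outer loop
      vertex 0.000 0.000 12.000
      vertex 19.000 15.000 0.000
      vertex 0.000 15.000 0.000
    endloop
  endfacet
  facet normal -1.0000 0.0000 0.0000
    outer loop
      vertex 0.000 0.000 12.000
      vertex 0.000 15.000 0.000
      vertex 0.000 0.000 0.000
    endloop
  endfacet
  facet normal 1.0000 0.0000 0.0000
    outer loop
      vertex 19.000 0.000 0.000
      vertex 19.000 15.000 0.000
      vertex 19.000 0.000 12.000
    endloop
  endfacet
endsolid part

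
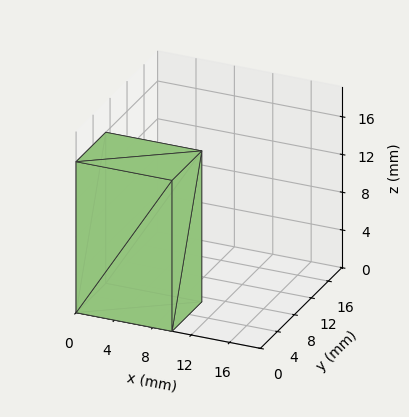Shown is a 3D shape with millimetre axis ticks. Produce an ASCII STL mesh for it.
Reading the render: the shape is a rectangular box, roughly 10 × 7 mm footprint and 16 mm tall (dimensions read to the nearest mm from the axis ticks). For the STL, each face is triangulated and given an outward normal.

solid part
  facet normal 0.0000 0.0000 -1.0000
    outer loop
      vertex 10.00 7.00 0.00
      vertex 10.00 0.00 0.00
      vertex 0.00 0.00 0.00
    endloop
  endfacet
  facet normal 0.0000 0.0000 -1.0000
    outer loop
      vertex 0.00 7.00 0.00
      vertex 10.00 7.00 0.00
      vertex 0.00 0.00 0.00
    endloop
  endfacet
  facet normal 0.0000 0.0000 1.0000
    outer loop
      vertex 0.00 0.00 16.00
      vertex 10.00 0.00 16.00
      vertex 10.00 7.00 16.00
    endloop
  endfacet
  facet normal 0.0000 0.0000 1.0000
    outer loop
      vertex 0.00 0.00 16.00
      vertex 10.00 7.00 16.00
      vertex 0.00 7.00 16.00
    endloop
  endfacet
  facet normal 0.0000 -1.0000 0.0000
    outer loop
      vertex 0.00 0.00 0.00
      vertex 10.00 0.00 0.00
      vertex 10.00 0.00 16.00
    endloop
  endfacet
  facet normal 0.0000 -1.0000 0.0000
    outer loop
      vertex 0.00 0.00 0.00
      vertex 10.00 0.00 16.00
      vertex 0.00 0.00 16.00
    endloop
  endfacet
  facet normal 0.0000 1.0000 0.0000
    outer loop
      vertex 10.00 7.00 16.00
      vertex 10.00 7.00 0.00
      vertex 0.00 7.00 0.00
    endloop
  endfacet
  facet normal 0.0000 1.0000 0.0000
    outer loop
      vertex 0.00 7.00 16.00
      vertex 10.00 7.00 16.00
      vertex 0.00 7.00 0.00
    endloop
  endfacet
  facet normal -1.0000 0.0000 0.0000
    outer loop
      vertex 0.00 7.00 16.00
      vertex 0.00 7.00 0.00
      vertex 0.00 0.00 0.00
    endloop
  endfacet
  facet normal -1.0000 0.0000 0.0000
    outer loop
      vertex 0.00 0.00 16.00
      vertex 0.00 7.00 16.00
      vertex 0.00 0.00 0.00
    endloop
  endfacet
  facet normal 1.0000 0.0000 0.0000
    outer loop
      vertex 10.00 0.00 0.00
      vertex 10.00 7.00 0.00
      vertex 10.00 7.00 16.00
    endloop
  endfacet
  facet normal 1.0000 0.0000 0.0000
    outer loop
      vertex 10.00 0.00 0.00
      vertex 10.00 7.00 16.00
      vertex 10.00 0.00 16.00
    endloop
  endfacet
endsolid part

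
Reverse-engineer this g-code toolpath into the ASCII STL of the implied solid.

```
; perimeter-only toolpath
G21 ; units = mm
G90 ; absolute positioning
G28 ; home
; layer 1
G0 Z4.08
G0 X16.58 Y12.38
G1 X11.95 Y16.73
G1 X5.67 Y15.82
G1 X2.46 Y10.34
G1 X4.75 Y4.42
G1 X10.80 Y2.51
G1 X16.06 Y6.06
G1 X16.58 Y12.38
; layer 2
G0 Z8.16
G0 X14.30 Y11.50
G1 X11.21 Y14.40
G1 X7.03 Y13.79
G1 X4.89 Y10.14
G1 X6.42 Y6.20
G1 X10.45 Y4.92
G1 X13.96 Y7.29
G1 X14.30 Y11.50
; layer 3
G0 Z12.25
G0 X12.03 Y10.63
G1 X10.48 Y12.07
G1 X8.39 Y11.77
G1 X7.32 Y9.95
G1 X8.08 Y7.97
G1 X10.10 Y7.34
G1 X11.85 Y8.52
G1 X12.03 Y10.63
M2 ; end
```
solid part
  facet normal 0.0000 0.0000 -1.0000
    outer loop
      vertex 4.31 17.84 0.00
      vertex 12.68 19.05 0.00
      vertex 18.85 13.26 0.00
    endloop
  endfacet
  facet normal 0.0000 0.0000 -1.0000
    outer loop
      vertex 0.03 10.54 0.00
      vertex 4.31 17.84 0.00
      vertex 18.85 13.26 0.00
    endloop
  endfacet
  facet normal 0.0000 0.0000 -1.0000
    outer loop
      vertex 3.08 2.64 0.00
      vertex 0.03 10.54 0.00
      vertex 18.85 13.26 0.00
    endloop
  endfacet
  facet normal 0.0000 0.0000 -1.0000
    outer loop
      vertex 11.15 0.10 0.00
      vertex 3.08 2.64 0.00
      vertex 18.85 13.26 0.00
    endloop
  endfacet
  facet normal 0.0000 0.0000 -1.0000
    outer loop
      vertex 18.16 4.83 0.00
      vertex 11.15 0.10 0.00
      vertex 18.85 13.26 0.00
    endloop
  endfacet
  facet normal 0.6026 0.6422 0.4738
    outer loop
      vertex 18.85 13.26 0.00
      vertex 12.68 19.05 0.00
      vertex 9.75 9.75 16.33
    endloop
  endfacet
  facet normal -0.1260 0.8716 0.4738
    outer loop
      vertex 12.68 19.05 0.00
      vertex 4.31 17.84 0.00
      vertex 9.75 9.75 16.33
    endloop
  endfacet
  facet normal -0.7597 0.4454 0.4737
    outer loop
      vertex 4.31 17.84 0.00
      vertex 0.03 10.54 0.00
      vertex 9.75 9.75 16.33
    endloop
  endfacet
  facet normal -0.8216 -0.3172 0.4737
    outer loop
      vertex 0.03 10.54 0.00
      vertex 3.08 2.64 0.00
      vertex 9.75 9.75 16.33
    endloop
  endfacet
  facet normal -0.2644 -0.8400 0.4737
    outer loop
      vertex 3.08 2.64 0.00
      vertex 11.15 0.10 0.00
      vertex 9.75 9.75 16.33
    endloop
  endfacet
  facet normal 0.4926 -0.7301 0.4737
    outer loop
      vertex 11.15 0.10 0.00
      vertex 18.16 4.83 0.00
      vertex 9.75 9.75 16.33
    endloop
  endfacet
  facet normal 0.8778 -0.0718 0.4737
    outer loop
      vertex 18.16 4.83 0.00
      vertex 18.85 13.26 0.00
      vertex 9.75 9.75 16.33
    endloop
  endfacet
endsolid part

The G0 Z moves step by Δz≈4.08 mm. The G1 loops shrink linearly with z, so the solid tapers from its base footprint up to z≈16.3. Closing with a flat bottom cap and the tapered top and triangulating gives 12 facets — a regular 7-sided pyramid, base circumscribed radius ≈ 9.75 mm, apex at z ≈ 16.3 mm.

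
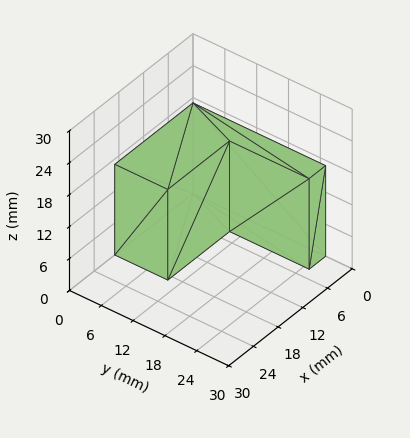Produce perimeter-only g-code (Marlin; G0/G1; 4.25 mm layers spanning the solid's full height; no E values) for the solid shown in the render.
Reading the render: the shape is an L-shaped prism: outer 19 × 25 mm, arm thicknesses ≈ 10 mm (horizontal) and 4 mm (vertical), extruded 17 mm in z (dimensions read to the nearest mm from the axis ticks). For the g-code, the solid's height is divided into equal slices at the stated Δz and each level perimeter traced with G1 moves after a G0 lift.

; perimeter-only toolpath
G21 ; units = mm
G90 ; absolute positioning
G28 ; home
; layer 1
G0 Z4.25
G0 X0.00 Y0.00
G1 X19.00 Y0.00
G1 X19.00 Y10.00
G1 X4.00 Y10.00
G1 X4.00 Y25.00
G1 X0.00 Y25.00
G1 X0.00 Y0.00
; layer 2
G0 Z8.50
G0 X0.00 Y0.00
G1 X19.00 Y0.00
G1 X19.00 Y10.00
G1 X4.00 Y10.00
G1 X4.00 Y25.00
G1 X0.00 Y25.00
G1 X0.00 Y0.00
; layer 3
G0 Z12.75
G0 X0.00 Y0.00
G1 X19.00 Y0.00
G1 X19.00 Y10.00
G1 X4.00 Y10.00
G1 X4.00 Y25.00
G1 X0.00 Y25.00
G1 X0.00 Y0.00
; layer 4
G0 Z17.00
G0 X0.00 Y0.00
G1 X19.00 Y0.00
G1 X19.00 Y10.00
G1 X4.00 Y10.00
G1 X4.00 Y25.00
G1 X0.00 Y25.00
G1 X0.00 Y0.00
M2 ; end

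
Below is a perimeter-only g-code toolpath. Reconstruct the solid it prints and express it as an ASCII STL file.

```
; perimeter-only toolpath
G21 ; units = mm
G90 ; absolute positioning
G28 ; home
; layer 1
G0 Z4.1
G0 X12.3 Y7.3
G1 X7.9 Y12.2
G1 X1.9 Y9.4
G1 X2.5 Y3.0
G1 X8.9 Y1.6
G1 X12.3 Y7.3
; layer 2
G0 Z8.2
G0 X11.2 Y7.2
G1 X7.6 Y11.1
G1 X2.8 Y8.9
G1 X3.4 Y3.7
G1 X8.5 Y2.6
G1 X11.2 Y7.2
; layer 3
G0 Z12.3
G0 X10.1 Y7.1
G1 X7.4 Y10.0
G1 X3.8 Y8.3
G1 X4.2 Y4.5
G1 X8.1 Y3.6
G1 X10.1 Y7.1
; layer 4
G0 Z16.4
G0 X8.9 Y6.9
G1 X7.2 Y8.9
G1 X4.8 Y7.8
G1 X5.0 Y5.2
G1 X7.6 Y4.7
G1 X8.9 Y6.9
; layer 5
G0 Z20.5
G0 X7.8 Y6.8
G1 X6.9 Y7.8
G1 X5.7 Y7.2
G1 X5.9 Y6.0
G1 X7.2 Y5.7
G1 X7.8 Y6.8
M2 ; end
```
solid part
  facet normal 0.0000 0.0000 -1.0000
    outer loop
      vertex 0.9 10.0 0.0
      vertex 8.1 13.3 0.0
      vertex 13.4 7.4 0.0
    endloop
  endfacet
  facet normal 0.0000 0.0000 -1.0000
    outer loop
      vertex 1.7 2.2 0.0
      vertex 0.9 10.0 0.0
      vertex 13.4 7.4 0.0
    endloop
  endfacet
  facet normal 0.0000 0.0000 -1.0000
    outer loop
      vertex 9.4 0.6 0.0
      vertex 1.7 2.2 0.0
      vertex 13.4 7.4 0.0
    endloop
  endfacet
  facet normal 0.7263 0.6524 0.2164
    outer loop
      vertex 13.4 7.4 0.0
      vertex 8.1 13.3 0.0
      vertex 6.7 6.7 24.6
    endloop
  endfacet
  facet normal -0.4069 0.8878 0.2150
    outer loop
      vertex 8.1 13.3 0.0
      vertex 0.9 10.0 0.0
      vertex 6.7 6.7 24.6
    endloop
  endfacet
  facet normal -0.9714 -0.0996 0.2157
    outer loop
      vertex 0.9 10.0 0.0
      vertex 1.7 2.2 0.0
      vertex 6.7 6.7 24.6
    endloop
  endfacet
  facet normal -0.1987 -0.9561 0.2153
    outer loop
      vertex 1.7 2.2 0.0
      vertex 9.4 0.6 0.0
      vertex 6.7 6.7 24.6
    endloop
  endfacet
  facet normal 0.8417 -0.4951 0.2152
    outer loop
      vertex 9.4 0.6 0.0
      vertex 13.4 7.4 0.0
      vertex 6.7 6.7 24.6
    endloop
  endfacet
endsolid part

The G0 Z moves step by Δz≈4.1 mm. The G1 loops shrink linearly with z, so the solid tapers from its base footprint up to z≈24.6. Closing with a flat bottom cap and the tapered top and triangulating gives 8 facets — a regular 5-sided pyramid, base circumscribed radius ≈ 6.7 mm, apex at z ≈ 24.6 mm.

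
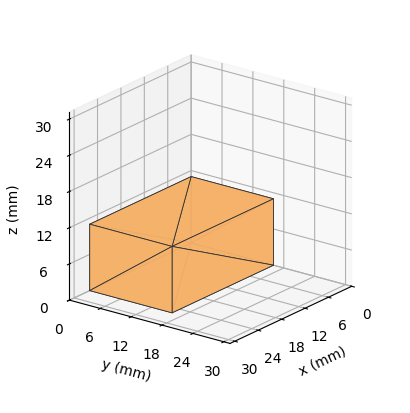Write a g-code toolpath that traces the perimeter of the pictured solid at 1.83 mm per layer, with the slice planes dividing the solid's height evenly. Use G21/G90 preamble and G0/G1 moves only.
Reading the render: the shape is a rectangular box, roughly 26 × 16 mm footprint and 11 mm tall (dimensions read to the nearest mm from the axis ticks). For the g-code, the solid's height is divided into equal slices at the stated Δz and each level perimeter traced with G1 moves after a G0 lift.

; perimeter-only toolpath
G21 ; units = mm
G90 ; absolute positioning
G28 ; home
; layer 1
G0 Z1.83
G0 X0.00 Y0.00
G1 X26.00 Y0.00
G1 X26.00 Y16.00
G1 X0.00 Y16.00
G1 X0.00 Y0.00
; layer 2
G0 Z3.67
G0 X0.00 Y0.00
G1 X26.00 Y0.00
G1 X26.00 Y16.00
G1 X0.00 Y16.00
G1 X0.00 Y0.00
; layer 3
G0 Z5.50
G0 X0.00 Y0.00
G1 X26.00 Y0.00
G1 X26.00 Y16.00
G1 X0.00 Y16.00
G1 X0.00 Y0.00
; layer 4
G0 Z7.33
G0 X0.00 Y0.00
G1 X26.00 Y0.00
G1 X26.00 Y16.00
G1 X0.00 Y16.00
G1 X0.00 Y0.00
; layer 5
G0 Z9.17
G0 X0.00 Y0.00
G1 X26.00 Y0.00
G1 X26.00 Y16.00
G1 X0.00 Y16.00
G1 X0.00 Y0.00
; layer 6
G0 Z11.00
G0 X0.00 Y0.00
G1 X26.00 Y0.00
G1 X26.00 Y16.00
G1 X0.00 Y16.00
G1 X0.00 Y0.00
M2 ; end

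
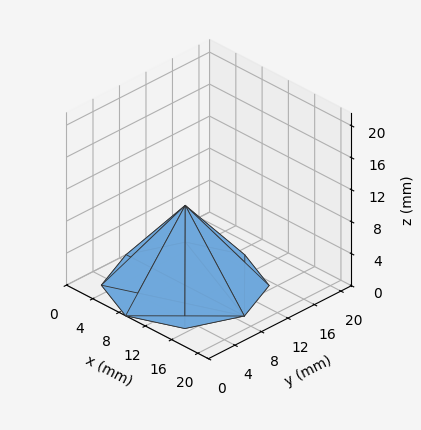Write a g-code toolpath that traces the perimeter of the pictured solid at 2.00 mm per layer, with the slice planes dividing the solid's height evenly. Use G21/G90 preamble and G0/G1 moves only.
Reading the render: the shape is a regular 8-sided pyramid, base circumscribed radius ≈ 9 mm, apex at z ≈ 10 mm (dimensions read to the nearest mm from the axis ticks). For the g-code, the solid's height is divided into equal slices at the stated Δz and each level perimeter traced with G1 moves after a G0 lift.

; perimeter-only toolpath
G21 ; units = mm
G90 ; absolute positioning
G28 ; home
; layer 1
G0 Z2.00
G0 X16.20 Y9.00
G1 X14.09 Y14.09
G1 X9.00 Y16.20
G1 X3.91 Y14.09
G1 X1.80 Y9.00
G1 X3.91 Y3.91
G1 X9.00 Y1.80
G1 X14.09 Y3.91
G1 X16.20 Y9.00
; layer 2
G0 Z4.00
G0 X14.40 Y9.00
G1 X12.82 Y12.82
G1 X9.00 Y14.40
G1 X5.18 Y12.82
G1 X3.60 Y9.00
G1 X5.18 Y5.18
G1 X9.00 Y3.60
G1 X12.82 Y5.18
G1 X14.40 Y9.00
; layer 3
G0 Z6.00
G0 X12.60 Y9.00
G1 X11.54 Y11.54
G1 X9.00 Y12.60
G1 X6.46 Y11.54
G1 X5.40 Y9.00
G1 X6.46 Y6.46
G1 X9.00 Y5.40
G1 X11.54 Y6.46
G1 X12.60 Y9.00
; layer 4
G0 Z8.00
G0 X10.80 Y9.00
G1 X10.27 Y10.27
G1 X9.00 Y10.80
G1 X7.73 Y10.27
G1 X7.20 Y9.00
G1 X7.73 Y7.73
G1 X9.00 Y7.20
G1 X10.27 Y7.73
G1 X10.80 Y9.00
M2 ; end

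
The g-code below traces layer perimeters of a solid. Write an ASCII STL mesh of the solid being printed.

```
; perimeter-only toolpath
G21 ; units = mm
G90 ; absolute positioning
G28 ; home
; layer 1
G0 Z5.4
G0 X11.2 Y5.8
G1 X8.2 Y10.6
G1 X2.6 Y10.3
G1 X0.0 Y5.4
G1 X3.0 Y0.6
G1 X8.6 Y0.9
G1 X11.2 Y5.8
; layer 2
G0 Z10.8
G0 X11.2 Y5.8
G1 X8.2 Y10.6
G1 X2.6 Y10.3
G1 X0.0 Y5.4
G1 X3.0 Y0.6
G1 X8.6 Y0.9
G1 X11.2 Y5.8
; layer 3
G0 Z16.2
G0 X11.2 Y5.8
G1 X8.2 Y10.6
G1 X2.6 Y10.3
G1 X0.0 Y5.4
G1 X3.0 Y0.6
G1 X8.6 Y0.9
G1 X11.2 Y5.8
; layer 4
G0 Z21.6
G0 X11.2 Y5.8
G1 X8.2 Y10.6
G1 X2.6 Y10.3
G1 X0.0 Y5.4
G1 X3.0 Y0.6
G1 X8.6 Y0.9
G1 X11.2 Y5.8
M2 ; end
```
solid part
  facet normal 0.0000 0.0000 -1.0000
    outer loop
      vertex 2.6 10.3 0.0
      vertex 8.2 10.6 0.0
      vertex 11.2 5.8 0.0
    endloop
  endfacet
  facet normal 0.0000 0.0000 -1.0000
    outer loop
      vertex 0.0 5.4 0.0
      vertex 2.6 10.3 0.0
      vertex 11.2 5.8 0.0
    endloop
  endfacet
  facet normal 0.0000 0.0000 -1.0000
    outer loop
      vertex 3.0 0.6 0.0
      vertex 0.0 5.4 0.0
      vertex 11.2 5.8 0.0
    endloop
  endfacet
  facet normal 0.0000 0.0000 -1.0000
    outer loop
      vertex 8.6 0.9 0.0
      vertex 3.0 0.6 0.0
      vertex 11.2 5.8 0.0
    endloop
  endfacet
  facet normal 0.0000 0.0000 1.0000
    outer loop
      vertex 11.2 5.8 21.6
      vertex 8.2 10.6 21.6
      vertex 2.6 10.3 21.6
    endloop
  endfacet
  facet normal 0.0000 0.0000 1.0000
    outer loop
      vertex 11.2 5.8 21.6
      vertex 2.6 10.3 21.6
      vertex 0.0 5.4 21.6
    endloop
  endfacet
  facet normal 0.0000 0.0000 1.0000
    outer loop
      vertex 11.2 5.8 21.6
      vertex 0.0 5.4 21.6
      vertex 3.0 0.6 21.6
    endloop
  endfacet
  facet normal 0.0000 0.0000 1.0000
    outer loop
      vertex 11.2 5.8 21.6
      vertex 3.0 0.6 21.6
      vertex 8.6 0.9 21.6
    endloop
  endfacet
  facet normal 0.8480 0.5300 0.0000
    outer loop
      vertex 11.2 5.8 0.0
      vertex 8.2 10.6 0.0
      vertex 8.2 10.6 21.6
    endloop
  endfacet
  facet normal 0.8480 0.5300 0.0000
    outer loop
      vertex 11.2 5.8 0.0
      vertex 8.2 10.6 21.6
      vertex 11.2 5.8 21.6
    endloop
  endfacet
  facet normal -0.0535 0.9986 0.0000
    outer loop
      vertex 8.2 10.6 0.0
      vertex 2.6 10.3 0.0
      vertex 2.6 10.3 21.6
    endloop
  endfacet
  facet normal -0.0535 0.9986 0.0000
    outer loop
      vertex 8.2 10.6 0.0
      vertex 2.6 10.3 21.6
      vertex 8.2 10.6 21.6
    endloop
  endfacet
  facet normal -0.8833 0.4687 0.0000
    outer loop
      vertex 2.6 10.3 0.0
      vertex 0.0 5.4 0.0
      vertex 0.0 5.4 21.6
    endloop
  endfacet
  facet normal -0.8833 0.4687 0.0000
    outer loop
      vertex 2.6 10.3 0.0
      vertex 0.0 5.4 21.6
      vertex 2.6 10.3 21.6
    endloop
  endfacet
  facet normal -0.8480 -0.5300 0.0000
    outer loop
      vertex 0.0 5.4 0.0
      vertex 3.0 0.6 0.0
      vertex 3.0 0.6 21.6
    endloop
  endfacet
  facet normal -0.8480 -0.5300 0.0000
    outer loop
      vertex 0.0 5.4 0.0
      vertex 3.0 0.6 21.6
      vertex 0.0 5.4 21.6
    endloop
  endfacet
  facet normal 0.0535 -0.9986 0.0000
    outer loop
      vertex 3.0 0.6 0.0
      vertex 8.6 0.9 0.0
      vertex 8.6 0.9 21.6
    endloop
  endfacet
  facet normal 0.0535 -0.9986 0.0000
    outer loop
      vertex 3.0 0.6 0.0
      vertex 8.6 0.9 21.6
      vertex 3.0 0.6 21.6
    endloop
  endfacet
  facet normal 0.8833 -0.4687 0.0000
    outer loop
      vertex 8.6 0.9 0.0
      vertex 11.2 5.8 0.0
      vertex 11.2 5.8 21.6
    endloop
  endfacet
  facet normal 0.8833 -0.4687 0.0000
    outer loop
      vertex 8.6 0.9 0.0
      vertex 11.2 5.8 21.6
      vertex 8.6 0.9 21.6
    endloop
  endfacet
endsolid part

The G0 Z moves step by Δz≈5.4 mm. Every layer's G1 loop is the same polygon, so the solid is a straight extrusion of it from z=0 to z≈21.6. Closing with flat bottom and top caps and triangulating gives 20 facets — a regular 6-sided prism (a cylinder approximated with 6 flat sides), circumscribed radius ≈ 5.6 mm, height ≈ 21.6 mm.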